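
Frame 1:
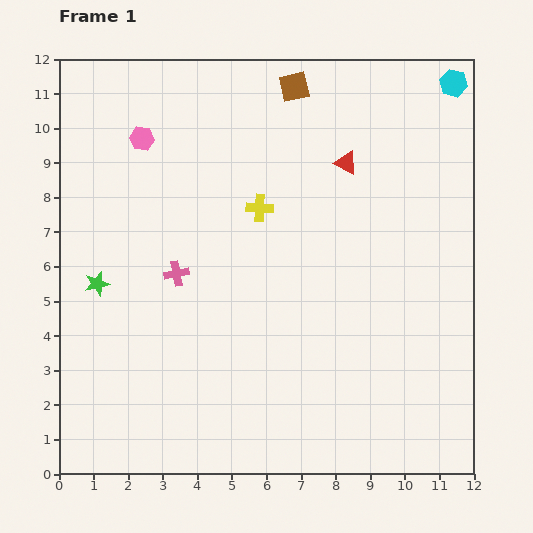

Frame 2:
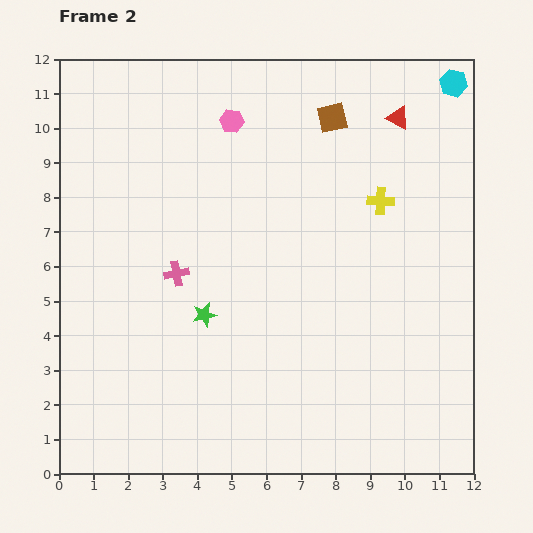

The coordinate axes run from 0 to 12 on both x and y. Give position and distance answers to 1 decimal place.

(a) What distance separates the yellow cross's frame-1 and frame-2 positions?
3.5

The yellow cross moved from (5.8, 7.7) to (9.3, 7.9), a distance of √(3.5² + 0.2²) ≈ 3.5.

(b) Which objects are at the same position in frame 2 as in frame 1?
the pink cross, the cyan hexagon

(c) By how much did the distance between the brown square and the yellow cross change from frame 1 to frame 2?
-0.8

Distance in frame 1: 3.6. Distance in frame 2: 2.8.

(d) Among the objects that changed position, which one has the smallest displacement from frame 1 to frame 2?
the brown square

(moved 1.4)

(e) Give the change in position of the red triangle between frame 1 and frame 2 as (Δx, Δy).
(1.5, 1.3)

The red triangle was at (8.3, 9.0) in frame 1 and (9.8, 10.3) in frame 2.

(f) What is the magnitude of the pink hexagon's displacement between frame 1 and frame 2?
2.6

The pink hexagon moved from (2.4, 9.7) to (5.0, 10.2), a distance of √(2.6² + 0.5²) ≈ 2.6.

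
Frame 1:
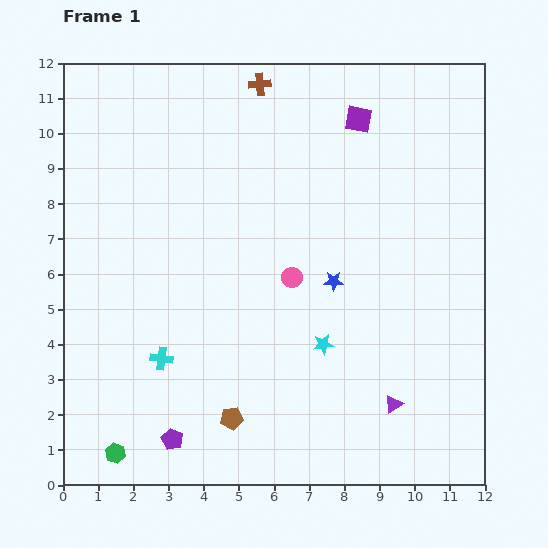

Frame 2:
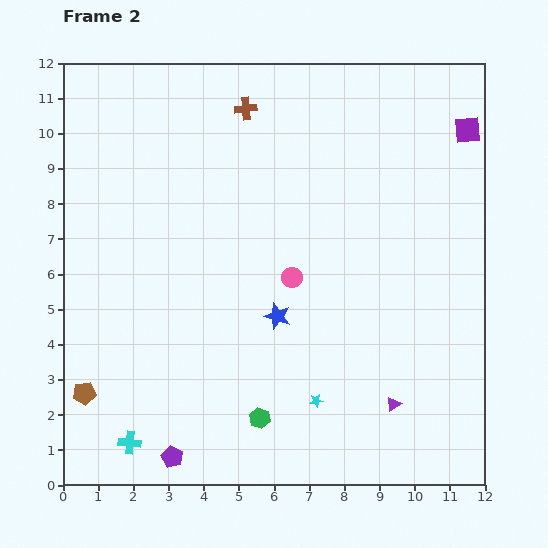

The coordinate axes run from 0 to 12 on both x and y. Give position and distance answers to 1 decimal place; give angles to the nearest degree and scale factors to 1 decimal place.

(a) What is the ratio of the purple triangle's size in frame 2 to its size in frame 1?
0.8×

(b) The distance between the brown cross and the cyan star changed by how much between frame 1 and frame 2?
+0.9

Distance in frame 1: 7.6. Distance in frame 2: 8.5.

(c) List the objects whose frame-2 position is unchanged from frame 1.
the purple triangle, the pink circle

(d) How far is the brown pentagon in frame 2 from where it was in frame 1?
4.3

The brown pentagon moved from (4.8, 1.9) to (0.6, 2.6), a distance of √(4.2² + 0.7²) ≈ 4.3.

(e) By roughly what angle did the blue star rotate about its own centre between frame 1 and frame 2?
17° clockwise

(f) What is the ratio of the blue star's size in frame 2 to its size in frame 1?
1.4×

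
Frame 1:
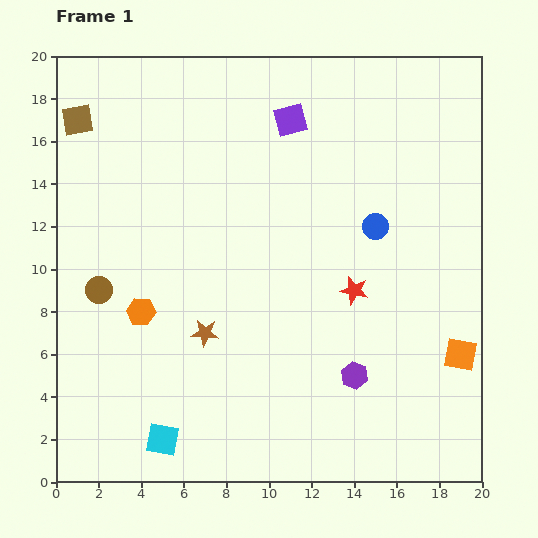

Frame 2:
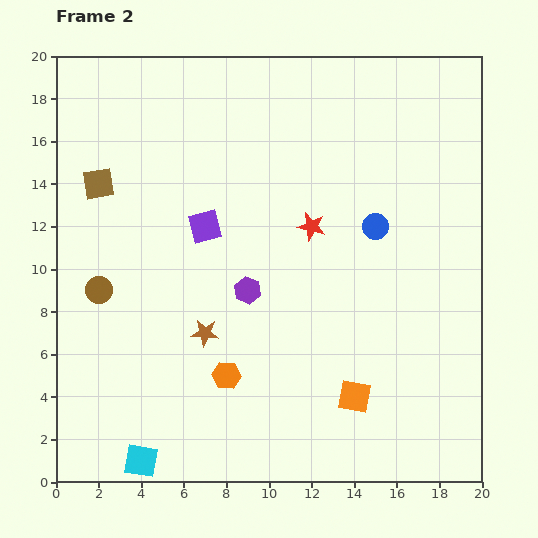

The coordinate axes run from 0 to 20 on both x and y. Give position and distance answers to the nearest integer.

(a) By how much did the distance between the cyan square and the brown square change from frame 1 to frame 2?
-3

Distance in frame 1: 16. Distance in frame 2: 13.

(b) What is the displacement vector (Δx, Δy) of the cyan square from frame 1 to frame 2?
(-1, -1)

The cyan square was at (5, 2) in frame 1 and (4, 1) in frame 2.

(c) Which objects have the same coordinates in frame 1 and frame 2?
the brown circle, the brown star, the blue circle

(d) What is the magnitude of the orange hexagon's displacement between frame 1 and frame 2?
5

The orange hexagon moved from (4, 8) to (8, 5), a distance of √(4² + 3²) ≈ 5.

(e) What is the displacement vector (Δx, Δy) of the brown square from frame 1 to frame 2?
(1, -3)

The brown square was at (1, 17) in frame 1 and (2, 14) in frame 2.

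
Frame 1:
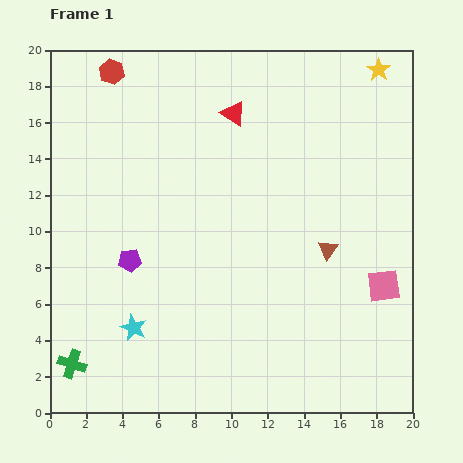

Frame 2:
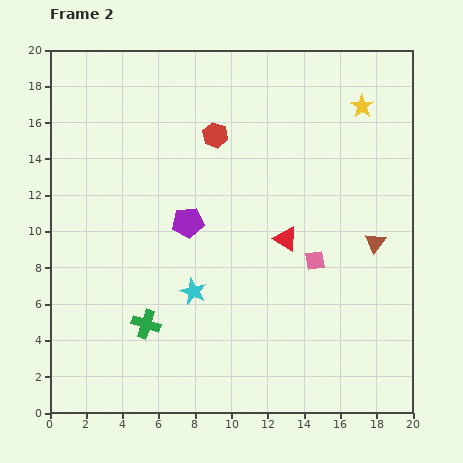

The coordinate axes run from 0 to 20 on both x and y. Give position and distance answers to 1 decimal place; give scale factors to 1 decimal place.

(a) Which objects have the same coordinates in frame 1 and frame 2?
none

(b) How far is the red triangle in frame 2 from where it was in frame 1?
7.5

The red triangle moved from (10.1, 16.5) to (13.0, 9.6), a distance of √(2.9² + 6.9²) ≈ 7.5.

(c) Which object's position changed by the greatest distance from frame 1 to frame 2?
the red triangle

(moved 7.5; next 6.7)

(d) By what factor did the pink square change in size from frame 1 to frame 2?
0.6×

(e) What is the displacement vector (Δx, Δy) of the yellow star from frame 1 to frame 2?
(-0.9, -2.0)

The yellow star was at (18.1, 18.9) in frame 1 and (17.2, 16.9) in frame 2.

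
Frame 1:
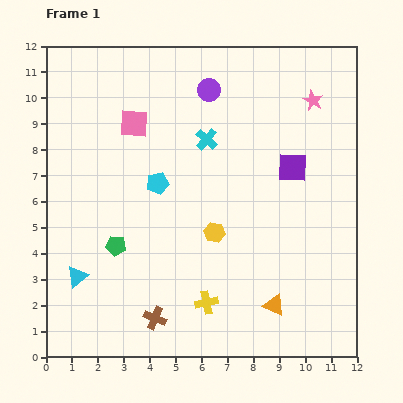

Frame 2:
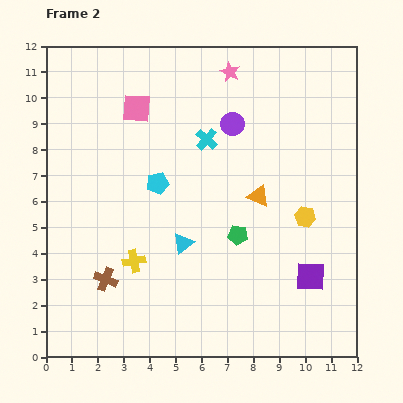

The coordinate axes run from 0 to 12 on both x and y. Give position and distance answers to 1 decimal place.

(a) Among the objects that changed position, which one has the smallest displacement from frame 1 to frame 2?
the pink square

(moved 0.6)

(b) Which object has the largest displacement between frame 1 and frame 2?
the green pentagon

(moved 4.7; next 4.3)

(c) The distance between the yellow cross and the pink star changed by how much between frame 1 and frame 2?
-0.6

Distance in frame 1: 8.8. Distance in frame 2: 8.2.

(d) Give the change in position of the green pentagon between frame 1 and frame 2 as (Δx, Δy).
(4.7, 0.4)

The green pentagon was at (2.7, 4.3) in frame 1 and (7.4, 4.7) in frame 2.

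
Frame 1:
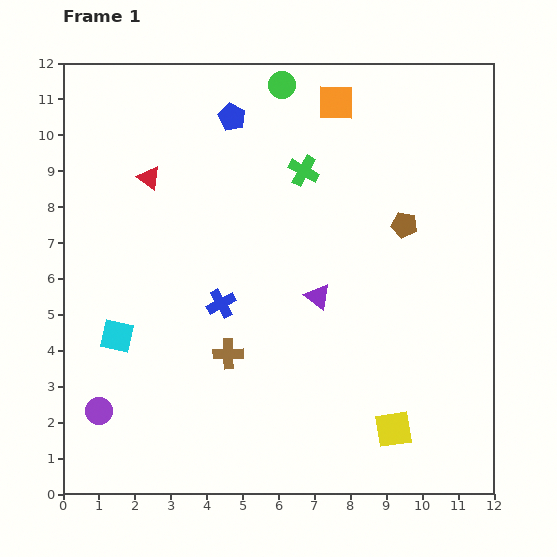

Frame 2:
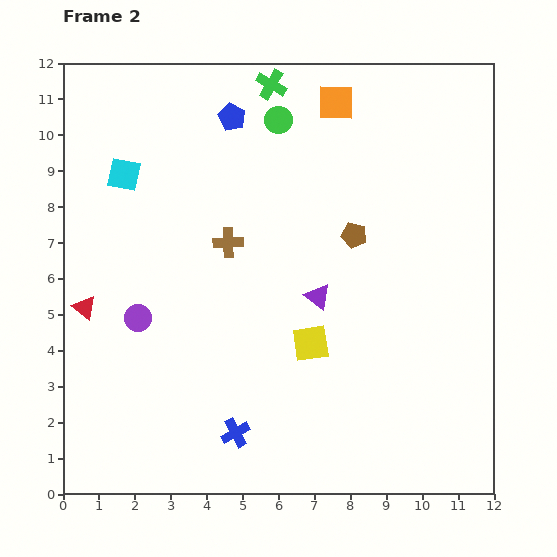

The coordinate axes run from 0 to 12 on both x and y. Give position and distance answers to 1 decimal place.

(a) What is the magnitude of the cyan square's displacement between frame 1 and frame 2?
4.5

The cyan square moved from (1.5, 4.4) to (1.7, 8.9), a distance of √(0.2² + 4.5²) ≈ 4.5.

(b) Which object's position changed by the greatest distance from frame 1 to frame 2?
the cyan square

(moved 4.5; next 4.0)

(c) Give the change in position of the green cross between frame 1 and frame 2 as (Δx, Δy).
(-0.9, 2.4)

The green cross was at (6.7, 9.0) in frame 1 and (5.8, 11.4) in frame 2.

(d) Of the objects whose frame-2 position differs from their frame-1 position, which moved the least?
the green circle

(moved 1.0)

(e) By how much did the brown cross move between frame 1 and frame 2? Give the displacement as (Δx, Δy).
(0.0, 3.1)

The brown cross was at (4.6, 3.9) in frame 1 and (4.6, 7.0) in frame 2.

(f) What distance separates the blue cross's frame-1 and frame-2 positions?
3.6

The blue cross moved from (4.4, 5.3) to (4.8, 1.7), a distance of √(0.4² + 3.6²) ≈ 3.6.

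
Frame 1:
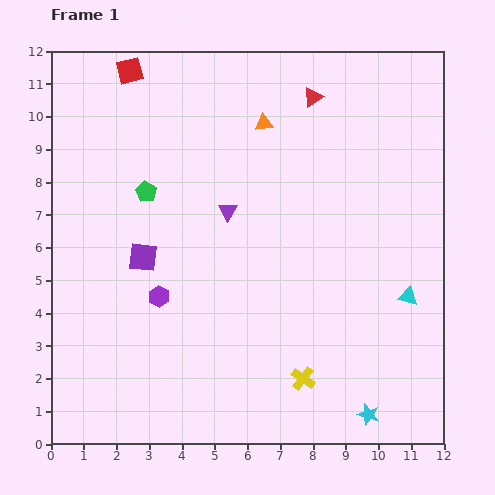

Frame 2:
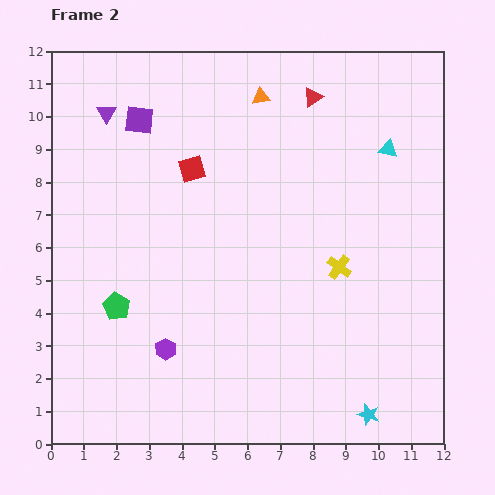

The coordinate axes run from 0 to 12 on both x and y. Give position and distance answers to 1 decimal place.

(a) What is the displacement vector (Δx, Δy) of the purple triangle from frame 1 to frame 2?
(-3.7, 3.0)

The purple triangle was at (5.4, 7.1) in frame 1 and (1.7, 10.1) in frame 2.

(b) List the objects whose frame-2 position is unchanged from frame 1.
the cyan star, the red triangle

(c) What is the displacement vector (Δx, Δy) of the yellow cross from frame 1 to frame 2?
(1.1, 3.4)

The yellow cross was at (7.7, 2.0) in frame 1 and (8.8, 5.4) in frame 2.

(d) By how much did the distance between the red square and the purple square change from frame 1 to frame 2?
-3.5

Distance in frame 1: 5.7. Distance in frame 2: 2.2.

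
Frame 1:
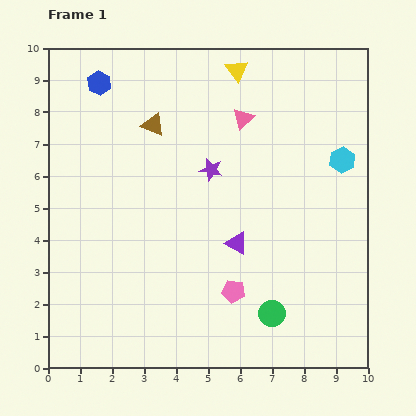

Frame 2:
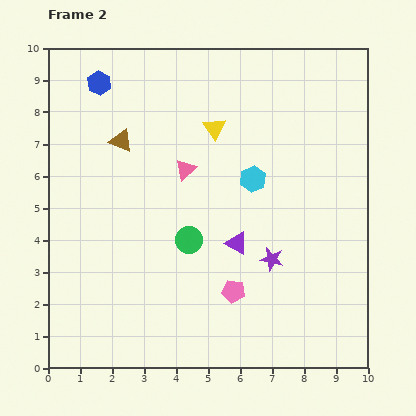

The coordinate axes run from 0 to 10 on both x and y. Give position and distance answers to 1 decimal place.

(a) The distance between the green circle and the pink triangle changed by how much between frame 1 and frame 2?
-4.0

Distance in frame 1: 6.2. Distance in frame 2: 2.2.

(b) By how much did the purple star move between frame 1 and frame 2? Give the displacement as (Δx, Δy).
(1.9, -2.8)

The purple star was at (5.1, 6.2) in frame 1 and (7.0, 3.4) in frame 2.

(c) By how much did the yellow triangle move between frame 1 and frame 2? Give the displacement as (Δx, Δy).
(-0.7, -1.8)

The yellow triangle was at (5.9, 9.3) in frame 1 and (5.2, 7.5) in frame 2.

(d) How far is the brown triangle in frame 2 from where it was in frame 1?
1.1

The brown triangle moved from (3.3, 7.6) to (2.3, 7.1), a distance of √(1.0² + 0.5²) ≈ 1.1.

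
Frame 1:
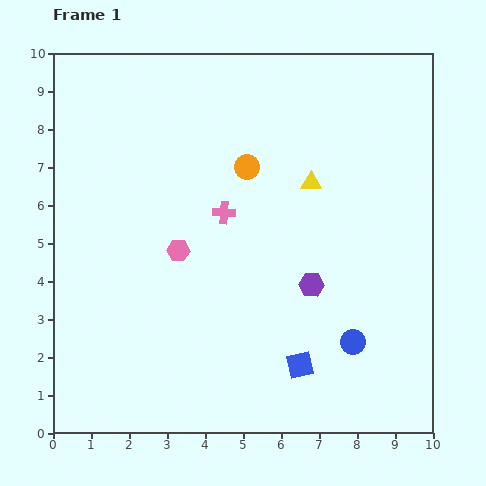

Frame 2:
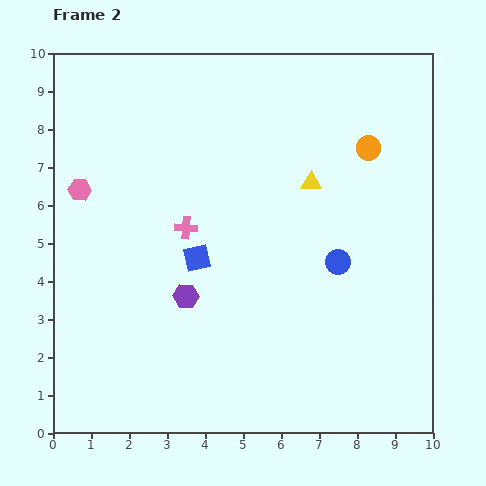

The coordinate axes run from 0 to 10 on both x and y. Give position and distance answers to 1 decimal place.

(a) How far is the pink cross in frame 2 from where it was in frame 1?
1.1

The pink cross moved from (4.5, 5.8) to (3.5, 5.4), a distance of √(1.0² + 0.4²) ≈ 1.1.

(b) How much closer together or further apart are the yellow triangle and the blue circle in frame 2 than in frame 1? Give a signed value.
-2.1

Distance in frame 1: 4.3. Distance in frame 2: 2.2.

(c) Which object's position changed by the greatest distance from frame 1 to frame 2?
the blue square

(moved 3.9; next 3.3)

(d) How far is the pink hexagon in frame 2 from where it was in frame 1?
3.1

The pink hexagon moved from (3.3, 4.8) to (0.7, 6.4), a distance of √(2.6² + 1.6²) ≈ 3.1.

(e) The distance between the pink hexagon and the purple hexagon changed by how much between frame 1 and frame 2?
+0.4

Distance in frame 1: 3.6. Distance in frame 2: 4.0.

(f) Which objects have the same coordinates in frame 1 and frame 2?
the yellow triangle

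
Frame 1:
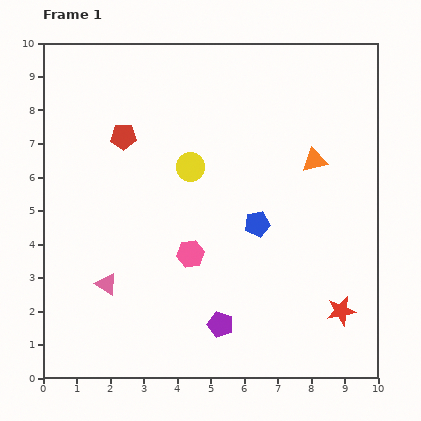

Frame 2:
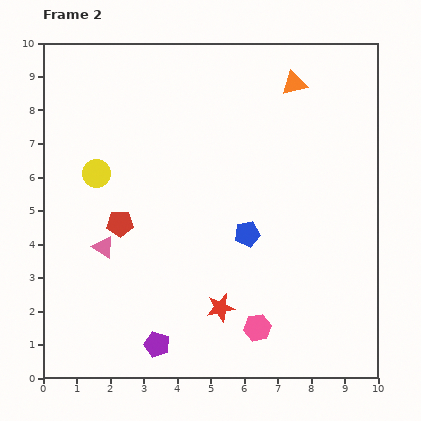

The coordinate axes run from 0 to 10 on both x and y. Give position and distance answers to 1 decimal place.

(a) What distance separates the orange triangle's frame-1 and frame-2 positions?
2.4

The orange triangle moved from (8.1, 6.5) to (7.5, 8.8), a distance of √(0.6² + 2.3²) ≈ 2.4.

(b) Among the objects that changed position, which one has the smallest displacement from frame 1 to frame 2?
the blue pentagon

(moved 0.4)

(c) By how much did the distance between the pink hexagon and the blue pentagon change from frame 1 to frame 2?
+0.6

Distance in frame 1: 2.2. Distance in frame 2: 2.8.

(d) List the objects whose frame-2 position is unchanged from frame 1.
none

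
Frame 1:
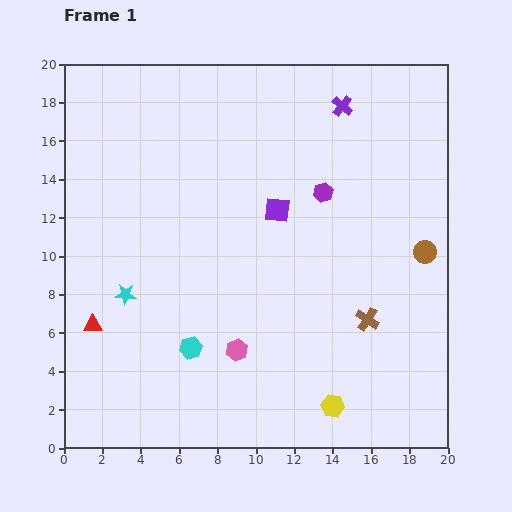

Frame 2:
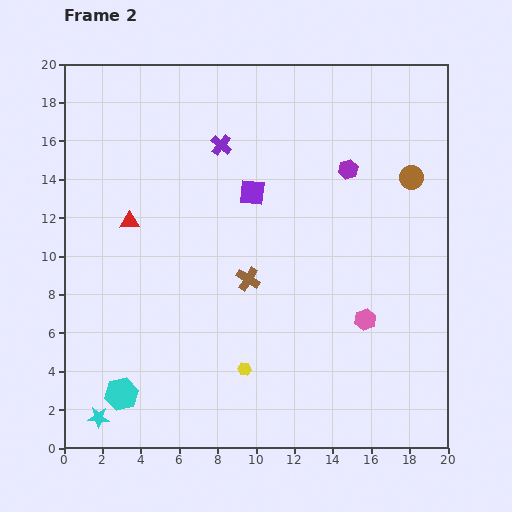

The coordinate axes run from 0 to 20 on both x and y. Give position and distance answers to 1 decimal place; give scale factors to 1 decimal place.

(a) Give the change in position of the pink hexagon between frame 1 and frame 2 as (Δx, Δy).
(6.7, 1.6)

The pink hexagon was at (9.0, 5.1) in frame 1 and (15.7, 6.7) in frame 2.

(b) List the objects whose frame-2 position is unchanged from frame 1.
none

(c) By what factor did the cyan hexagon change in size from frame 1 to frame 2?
1.4×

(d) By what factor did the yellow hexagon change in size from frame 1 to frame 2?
0.6×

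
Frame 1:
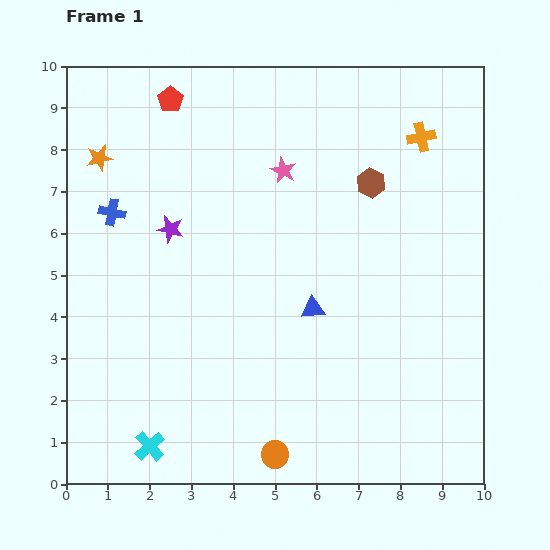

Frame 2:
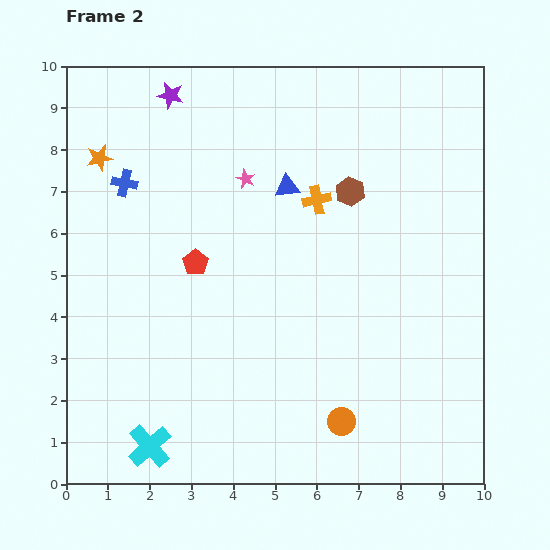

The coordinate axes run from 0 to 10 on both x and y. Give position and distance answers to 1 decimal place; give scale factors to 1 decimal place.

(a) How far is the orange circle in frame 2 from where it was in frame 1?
1.8

The orange circle moved from (5.0, 0.7) to (6.6, 1.5), a distance of √(1.6² + 0.8²) ≈ 1.8.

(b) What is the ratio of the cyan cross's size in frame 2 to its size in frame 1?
1.5×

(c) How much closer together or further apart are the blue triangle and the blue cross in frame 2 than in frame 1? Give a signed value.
-1.4

Distance in frame 1: 5.3. Distance in frame 2: 3.9.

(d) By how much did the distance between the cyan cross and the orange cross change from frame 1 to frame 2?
-2.7

Distance in frame 1: 9.8. Distance in frame 2: 7.1.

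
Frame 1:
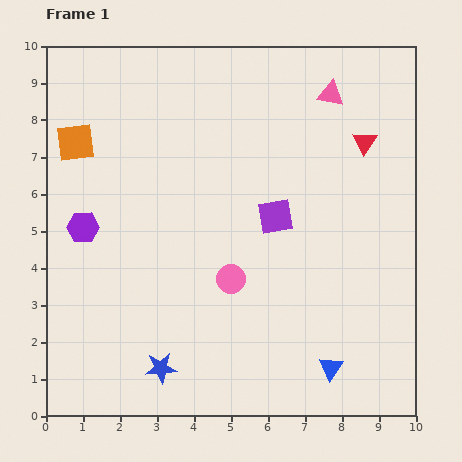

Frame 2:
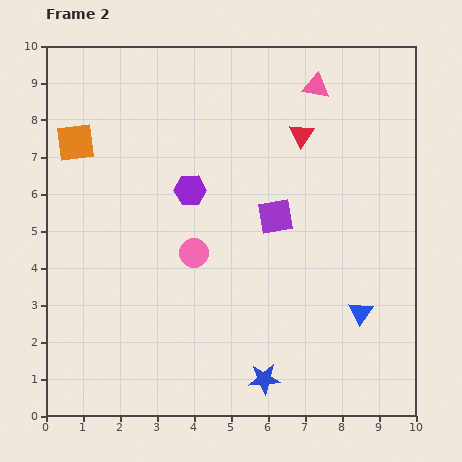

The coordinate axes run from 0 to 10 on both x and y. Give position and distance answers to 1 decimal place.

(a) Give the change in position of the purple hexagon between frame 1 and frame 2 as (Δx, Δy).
(2.9, 1.0)

The purple hexagon was at (1.0, 5.1) in frame 1 and (3.9, 6.1) in frame 2.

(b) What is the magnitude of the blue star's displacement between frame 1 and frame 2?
2.8

The blue star moved from (3.1, 1.3) to (5.9, 1.0), a distance of √(2.8² + 0.3²) ≈ 2.8.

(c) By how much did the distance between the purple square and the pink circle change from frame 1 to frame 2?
+0.3

Distance in frame 1: 2.1. Distance in frame 2: 2.4.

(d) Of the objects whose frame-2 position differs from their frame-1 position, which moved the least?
the pink triangle

(moved 0.4)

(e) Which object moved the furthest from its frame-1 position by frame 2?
the purple hexagon

(moved 3.1; next 2.8)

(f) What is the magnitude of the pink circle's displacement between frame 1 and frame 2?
1.2

The pink circle moved from (5.0, 3.7) to (4.0, 4.4), a distance of √(1.0² + 0.7²) ≈ 1.2.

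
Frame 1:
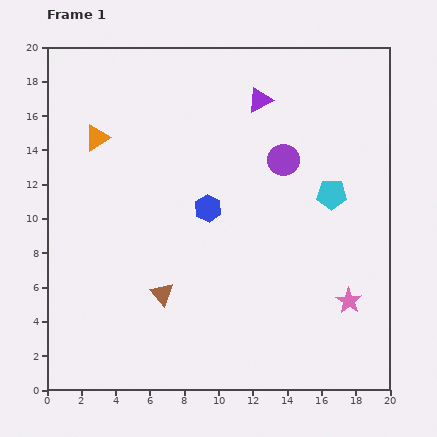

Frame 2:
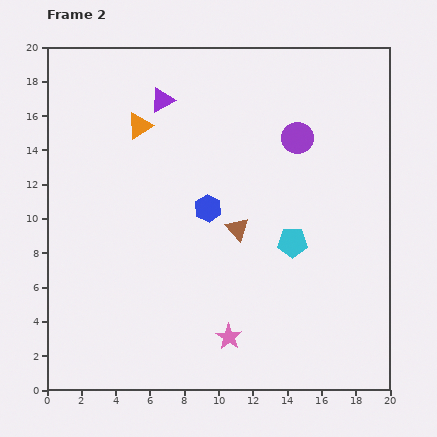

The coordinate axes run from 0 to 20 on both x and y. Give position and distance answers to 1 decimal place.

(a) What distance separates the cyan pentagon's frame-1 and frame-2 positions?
3.6

The cyan pentagon moved from (16.6, 11.4) to (14.3, 8.6), a distance of √(2.3² + 2.8²) ≈ 3.6.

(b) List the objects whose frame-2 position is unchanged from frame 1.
the blue hexagon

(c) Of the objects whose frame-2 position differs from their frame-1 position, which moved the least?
the purple circle

(moved 1.5)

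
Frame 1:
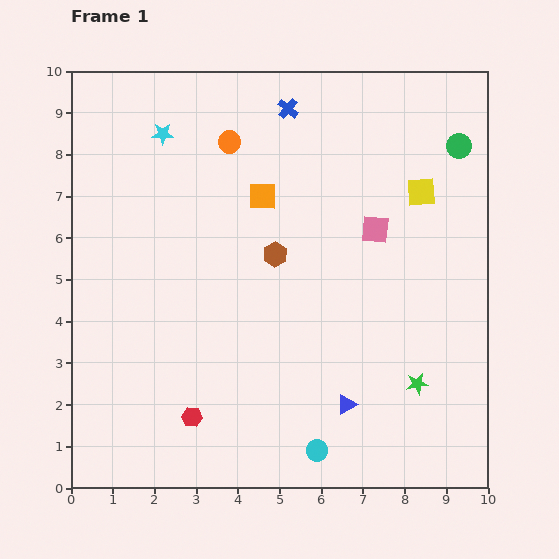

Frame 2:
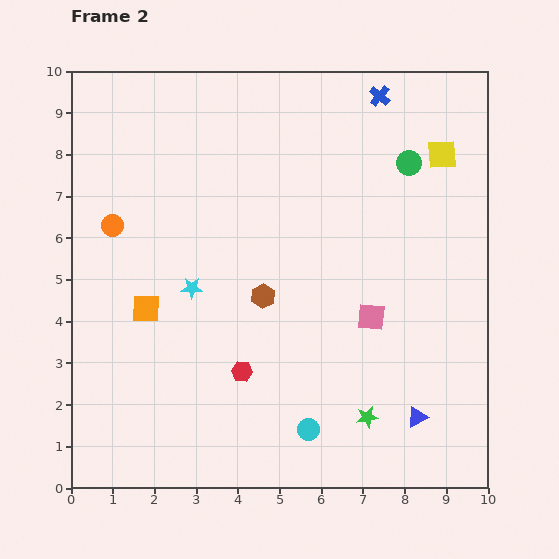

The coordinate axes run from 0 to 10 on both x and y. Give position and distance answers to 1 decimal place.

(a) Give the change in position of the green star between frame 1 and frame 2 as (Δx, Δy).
(-1.2, -0.8)

The green star was at (8.3, 2.5) in frame 1 and (7.1, 1.7) in frame 2.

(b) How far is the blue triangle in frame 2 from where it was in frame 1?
1.7

The blue triangle moved from (6.6, 2.0) to (8.3, 1.7), a distance of √(1.7² + 0.3²) ≈ 1.7.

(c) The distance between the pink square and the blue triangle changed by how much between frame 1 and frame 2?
-1.7

Distance in frame 1: 4.3. Distance in frame 2: 2.6.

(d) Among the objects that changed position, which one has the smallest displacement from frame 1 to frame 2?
the cyan circle

(moved 0.5)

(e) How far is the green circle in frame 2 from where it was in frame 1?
1.3

The green circle moved from (9.3, 8.2) to (8.1, 7.8), a distance of √(1.2² + 0.4²) ≈ 1.3.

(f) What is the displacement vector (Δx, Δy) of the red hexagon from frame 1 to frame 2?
(1.2, 1.1)

The red hexagon was at (2.9, 1.7) in frame 1 and (4.1, 2.8) in frame 2.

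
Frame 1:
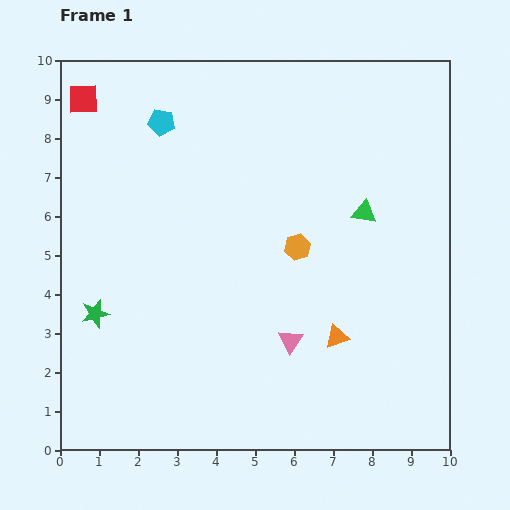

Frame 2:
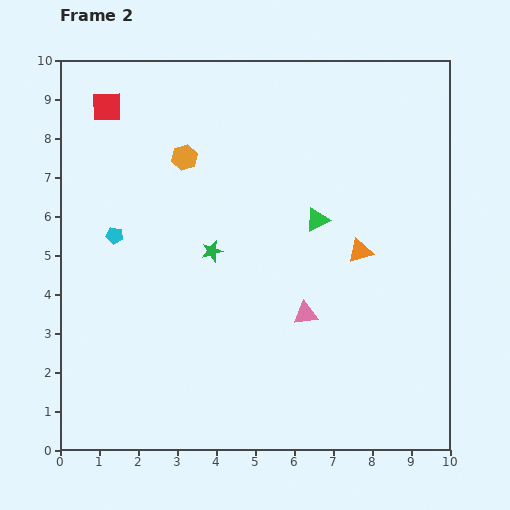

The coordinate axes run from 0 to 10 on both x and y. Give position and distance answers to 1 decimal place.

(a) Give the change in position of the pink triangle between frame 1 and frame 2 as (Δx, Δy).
(0.4, 0.7)

The pink triangle was at (5.9, 2.8) in frame 1 and (6.3, 3.5) in frame 2.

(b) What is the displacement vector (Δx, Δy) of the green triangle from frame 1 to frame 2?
(-1.2, -0.2)

The green triangle was at (7.8, 6.1) in frame 1 and (6.6, 5.9) in frame 2.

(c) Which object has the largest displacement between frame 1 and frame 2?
the orange hexagon

(moved 3.7; next 3.4)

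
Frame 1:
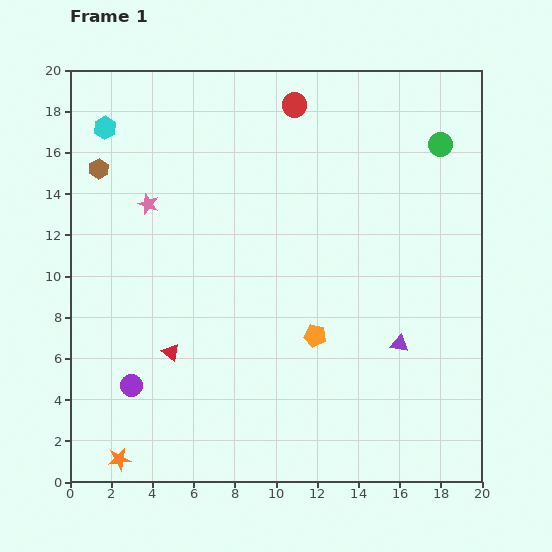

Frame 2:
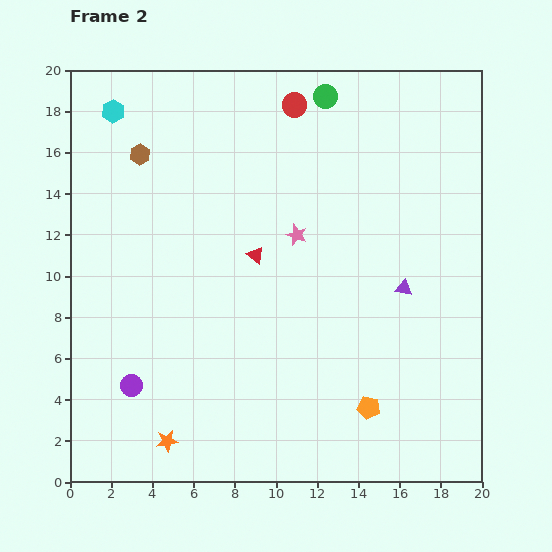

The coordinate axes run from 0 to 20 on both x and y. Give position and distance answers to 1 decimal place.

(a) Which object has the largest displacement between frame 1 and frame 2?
the pink star

(moved 7.4; next 6.2)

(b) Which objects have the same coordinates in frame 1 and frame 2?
the purple circle, the red circle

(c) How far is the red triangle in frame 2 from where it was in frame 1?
6.2

The red triangle moved from (4.9, 6.3) to (9.0, 11.0), a distance of √(4.1² + 4.7²) ≈ 6.2.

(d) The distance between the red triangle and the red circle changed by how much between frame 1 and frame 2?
-5.9

Distance in frame 1: 13.4. Distance in frame 2: 7.5.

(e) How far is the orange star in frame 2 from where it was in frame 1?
2.5

The orange star moved from (2.4, 1.1) to (4.7, 2.0), a distance of √(2.3² + 0.9²) ≈ 2.5.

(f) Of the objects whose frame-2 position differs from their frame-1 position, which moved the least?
the cyan hexagon

(moved 0.9)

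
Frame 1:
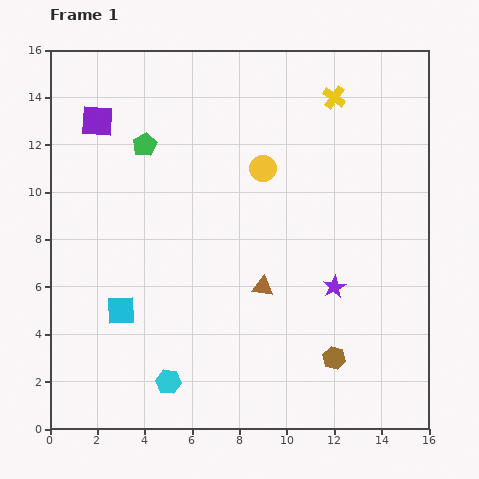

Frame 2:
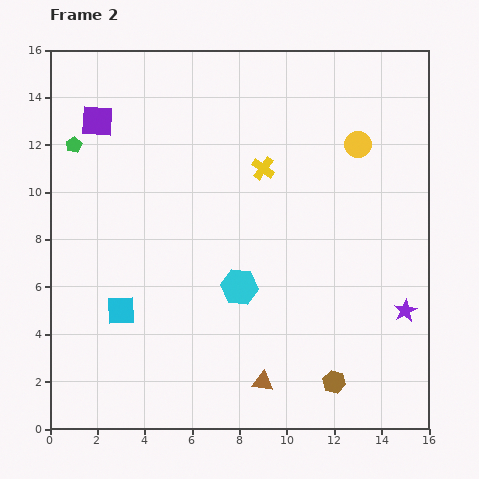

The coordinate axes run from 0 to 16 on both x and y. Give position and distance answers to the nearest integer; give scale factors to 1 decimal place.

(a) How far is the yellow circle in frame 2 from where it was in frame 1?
4

The yellow circle moved from (9, 11) to (13, 12), a distance of √(4² + 1²) ≈ 4.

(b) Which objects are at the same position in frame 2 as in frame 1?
the purple square, the cyan square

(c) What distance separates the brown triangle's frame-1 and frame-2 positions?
4

The brown triangle moved from (9, 6) to (9, 2), a distance of √(0² + 4²) ≈ 4.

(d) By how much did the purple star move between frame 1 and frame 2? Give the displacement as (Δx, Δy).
(3, -1)

The purple star was at (12, 6) in frame 1 and (15, 5) in frame 2.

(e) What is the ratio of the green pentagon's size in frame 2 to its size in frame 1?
0.7×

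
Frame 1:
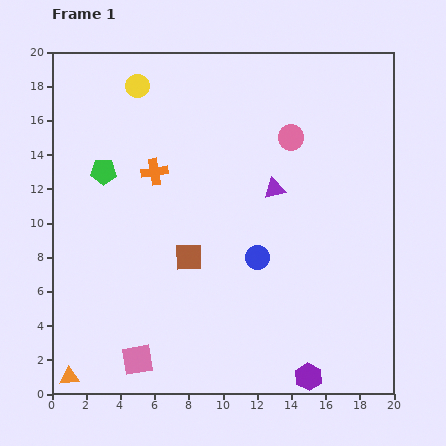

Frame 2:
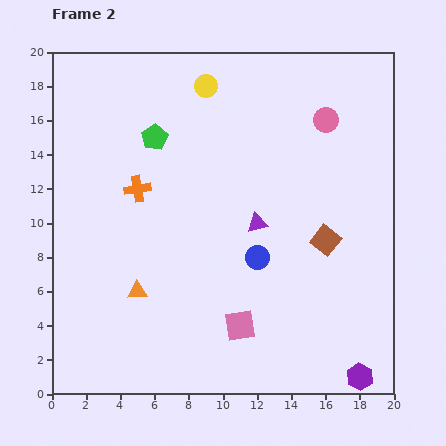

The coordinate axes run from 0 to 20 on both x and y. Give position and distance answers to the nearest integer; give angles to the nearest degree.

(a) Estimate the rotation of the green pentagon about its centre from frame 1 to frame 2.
31° counter-clockwise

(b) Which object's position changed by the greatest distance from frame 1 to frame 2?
the brown square

(moved 8; next 6)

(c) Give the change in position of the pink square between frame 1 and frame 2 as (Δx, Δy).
(6, 2)

The pink square was at (5, 2) in frame 1 and (11, 4) in frame 2.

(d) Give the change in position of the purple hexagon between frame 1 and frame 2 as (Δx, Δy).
(3, 0)

The purple hexagon was at (15, 1) in frame 1 and (18, 1) in frame 2.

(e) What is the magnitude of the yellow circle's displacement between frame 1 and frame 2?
4

The yellow circle moved from (5, 18) to (9, 18), a distance of √(4² + 0²) ≈ 4.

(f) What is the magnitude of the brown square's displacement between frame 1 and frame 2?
8

The brown square moved from (8, 8) to (16, 9), a distance of √(8² + 1²) ≈ 8.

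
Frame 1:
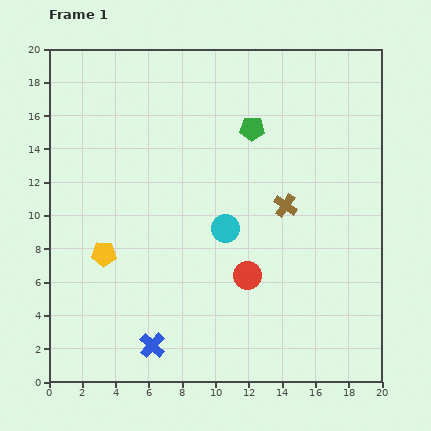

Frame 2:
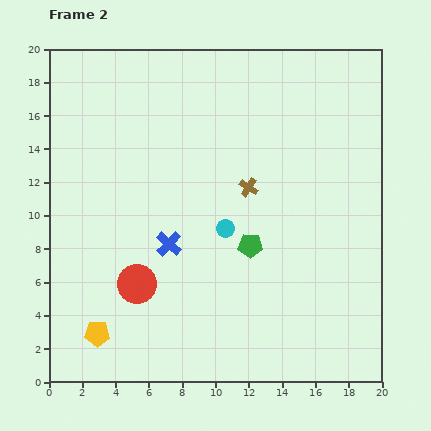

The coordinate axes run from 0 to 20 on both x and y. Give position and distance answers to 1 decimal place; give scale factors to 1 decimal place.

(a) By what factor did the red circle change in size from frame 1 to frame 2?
1.4×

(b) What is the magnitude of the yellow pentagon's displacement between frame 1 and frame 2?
4.8

The yellow pentagon moved from (3.3, 7.7) to (2.9, 2.9), a distance of √(0.4² + 4.8²) ≈ 4.8.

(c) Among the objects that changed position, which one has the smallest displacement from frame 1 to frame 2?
the brown cross

(moved 2.5)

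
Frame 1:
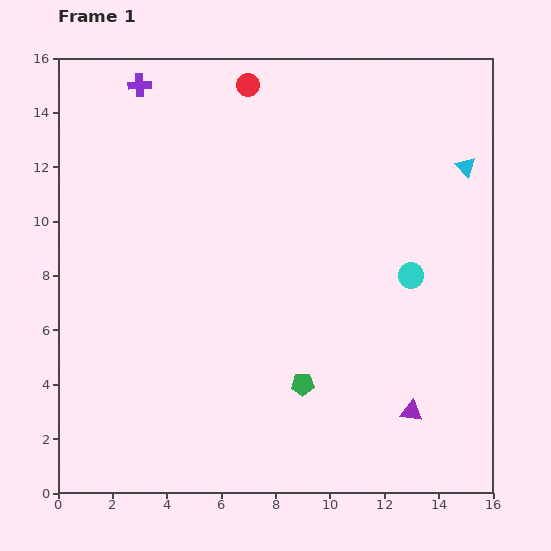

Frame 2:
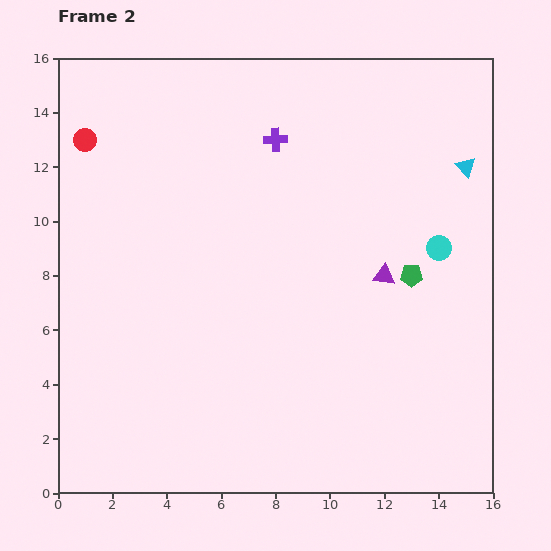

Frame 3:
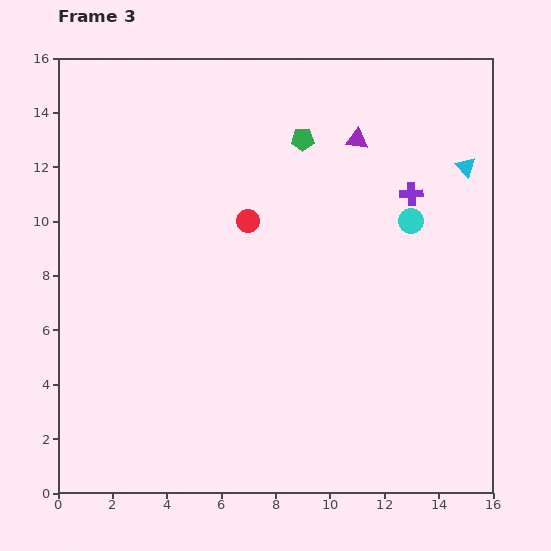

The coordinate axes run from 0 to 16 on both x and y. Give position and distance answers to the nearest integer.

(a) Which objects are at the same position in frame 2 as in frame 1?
the cyan triangle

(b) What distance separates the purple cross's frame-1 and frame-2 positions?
5

The purple cross moved from (3, 15) to (8, 13), a distance of √(5² + 2²) ≈ 5.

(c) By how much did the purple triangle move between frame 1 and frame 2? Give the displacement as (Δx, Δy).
(-1, 5)

The purple triangle was at (13, 3) in frame 1 and (12, 8) in frame 2.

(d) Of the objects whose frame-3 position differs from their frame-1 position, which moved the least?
the cyan circle

(moved 2)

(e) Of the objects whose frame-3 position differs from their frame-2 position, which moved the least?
the cyan circle

(moved 1)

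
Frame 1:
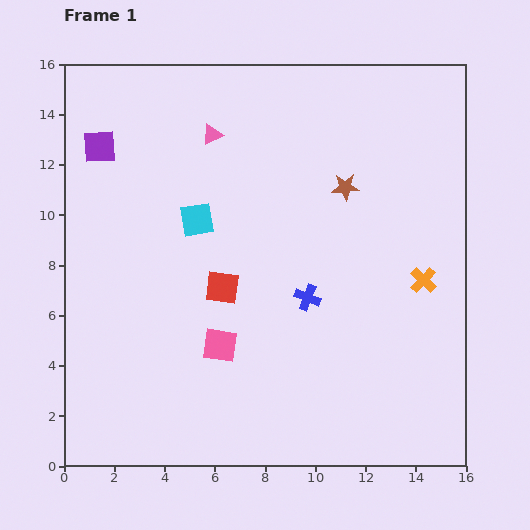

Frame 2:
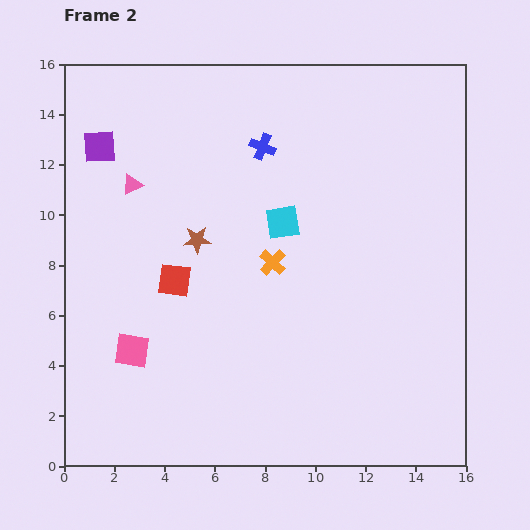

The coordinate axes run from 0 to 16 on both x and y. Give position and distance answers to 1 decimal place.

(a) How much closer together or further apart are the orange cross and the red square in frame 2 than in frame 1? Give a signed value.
-4.0

Distance in frame 1: 8.0. Distance in frame 2: 4.0.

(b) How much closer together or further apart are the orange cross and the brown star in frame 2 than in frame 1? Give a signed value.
-1.7

Distance in frame 1: 4.8. Distance in frame 2: 3.1.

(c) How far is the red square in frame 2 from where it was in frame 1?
1.9

The red square moved from (6.3, 7.1) to (4.4, 7.4), a distance of √(1.9² + 0.3²) ≈ 1.9.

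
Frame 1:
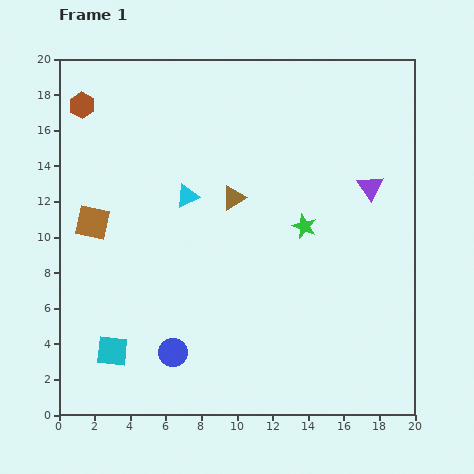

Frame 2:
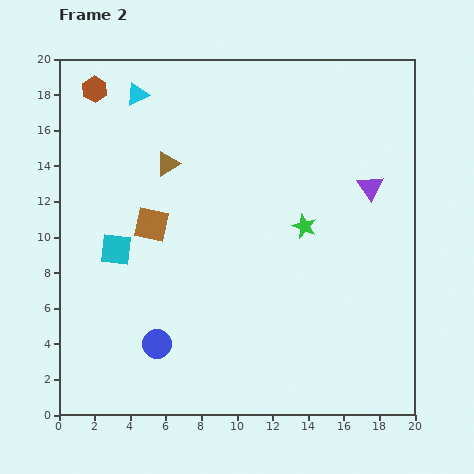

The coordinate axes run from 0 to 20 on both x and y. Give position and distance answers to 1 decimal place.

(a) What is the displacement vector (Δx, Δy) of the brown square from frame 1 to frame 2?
(3.3, -0.1)

The brown square was at (1.9, 10.8) in frame 1 and (5.2, 10.7) in frame 2.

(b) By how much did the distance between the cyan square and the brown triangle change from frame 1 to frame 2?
-5.4

Distance in frame 1: 11.0. Distance in frame 2: 5.6.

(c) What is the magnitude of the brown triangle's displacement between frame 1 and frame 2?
4.2

The brown triangle moved from (9.8, 12.2) to (6.1, 14.1), a distance of √(3.7² + 1.9²) ≈ 4.2.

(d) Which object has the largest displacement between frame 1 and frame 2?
the cyan triangle

(moved 6.4; next 5.7)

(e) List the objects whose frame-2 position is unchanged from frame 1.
the green star, the purple triangle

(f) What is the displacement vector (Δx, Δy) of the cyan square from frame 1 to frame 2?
(0.2, 5.7)

The cyan square was at (3.0, 3.6) in frame 1 and (3.2, 9.3) in frame 2.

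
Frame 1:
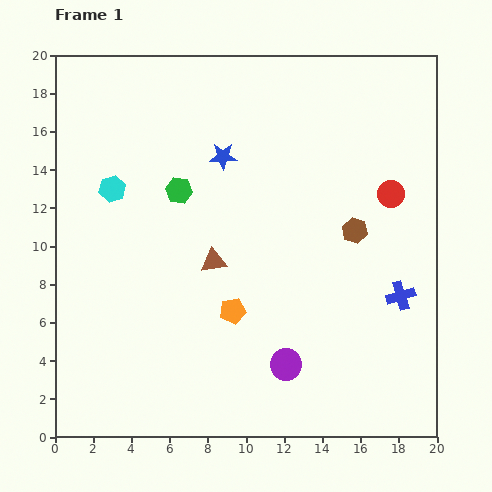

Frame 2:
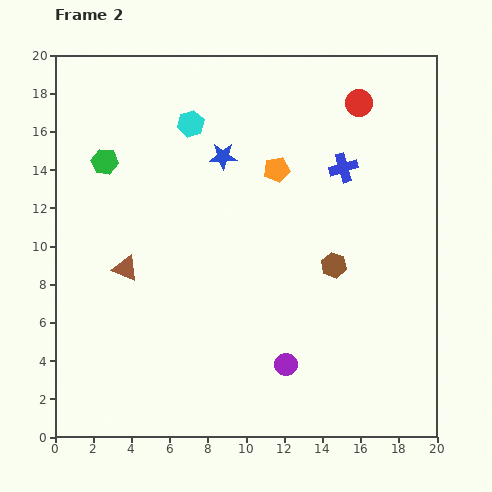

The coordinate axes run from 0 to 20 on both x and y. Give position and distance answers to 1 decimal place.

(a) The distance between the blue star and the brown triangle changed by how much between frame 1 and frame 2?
+2.3

Distance in frame 1: 5.5. Distance in frame 2: 7.8.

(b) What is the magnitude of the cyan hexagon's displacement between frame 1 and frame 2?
5.3

The cyan hexagon moved from (3.0, 13.0) to (7.1, 16.4), a distance of √(4.1² + 3.4²) ≈ 5.3.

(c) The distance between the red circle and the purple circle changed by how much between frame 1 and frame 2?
+3.7

Distance in frame 1: 10.5. Distance in frame 2: 14.2.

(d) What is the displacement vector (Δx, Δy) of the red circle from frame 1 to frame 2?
(-1.7, 4.8)

The red circle was at (17.6, 12.7) in frame 1 and (15.9, 17.5) in frame 2.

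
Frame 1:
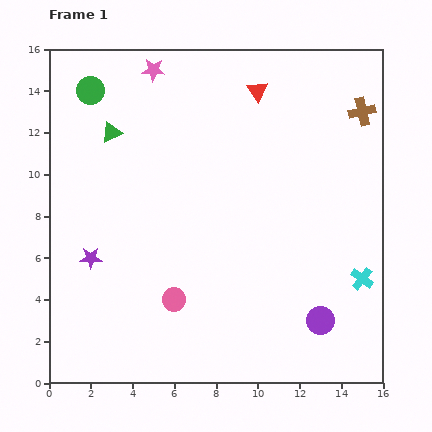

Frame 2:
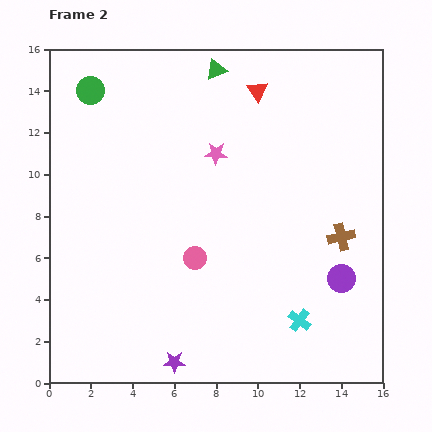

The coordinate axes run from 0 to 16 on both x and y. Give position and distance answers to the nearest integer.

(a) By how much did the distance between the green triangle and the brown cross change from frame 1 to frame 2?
-2

Distance in frame 1: 12. Distance in frame 2: 10.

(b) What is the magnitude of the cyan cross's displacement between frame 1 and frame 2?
4

The cyan cross moved from (15, 5) to (12, 3), a distance of √(3² + 2²) ≈ 4.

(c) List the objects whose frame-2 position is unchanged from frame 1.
the red triangle, the green circle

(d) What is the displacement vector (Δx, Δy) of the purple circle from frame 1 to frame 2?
(1, 2)

The purple circle was at (13, 3) in frame 1 and (14, 5) in frame 2.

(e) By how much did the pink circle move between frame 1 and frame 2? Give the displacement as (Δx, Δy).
(1, 2)

The pink circle was at (6, 4) in frame 1 and (7, 6) in frame 2.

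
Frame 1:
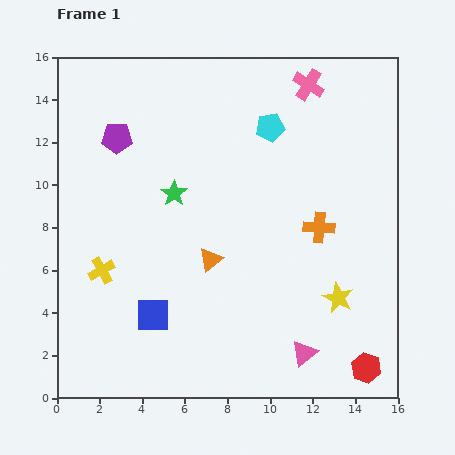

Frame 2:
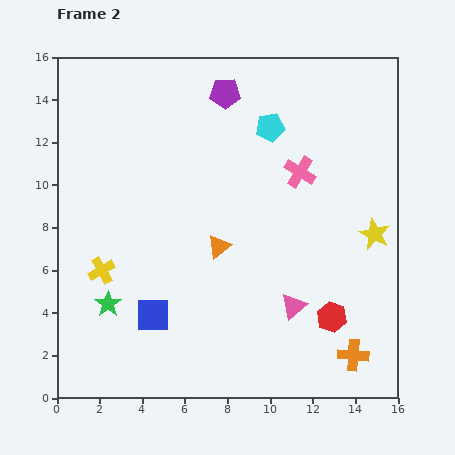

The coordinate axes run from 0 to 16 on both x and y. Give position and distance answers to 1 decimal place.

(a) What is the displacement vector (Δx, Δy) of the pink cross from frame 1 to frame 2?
(-0.4, -4.1)

The pink cross was at (11.8, 14.7) in frame 1 and (11.4, 10.6) in frame 2.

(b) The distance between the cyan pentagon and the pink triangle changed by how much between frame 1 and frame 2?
-2.2

Distance in frame 1: 10.7. Distance in frame 2: 8.5.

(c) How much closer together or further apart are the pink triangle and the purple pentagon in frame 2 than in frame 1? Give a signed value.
-2.9

Distance in frame 1: 13.4. Distance in frame 2: 10.5.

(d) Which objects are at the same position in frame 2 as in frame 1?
the blue square, the cyan pentagon, the yellow cross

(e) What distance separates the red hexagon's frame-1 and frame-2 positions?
2.9

The red hexagon moved from (14.5, 1.4) to (12.9, 3.8), a distance of √(1.6² + 2.4²) ≈ 2.9.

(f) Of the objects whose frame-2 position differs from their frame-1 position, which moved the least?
the orange triangle

(moved 0.7)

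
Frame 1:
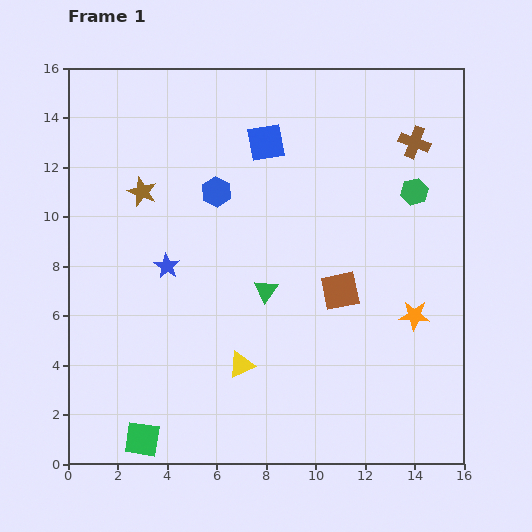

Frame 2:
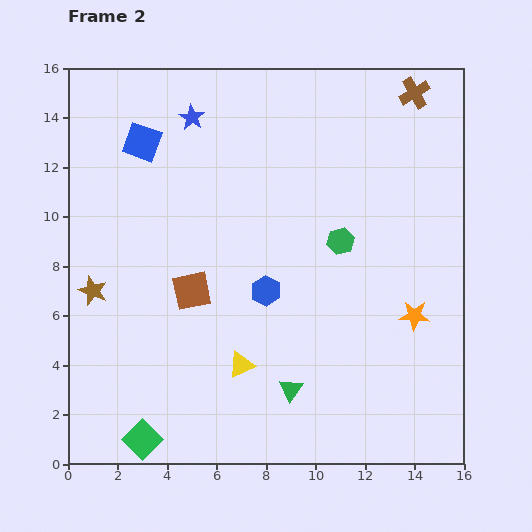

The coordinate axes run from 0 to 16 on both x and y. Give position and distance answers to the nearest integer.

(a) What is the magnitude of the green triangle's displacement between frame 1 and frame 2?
4

The green triangle moved from (8, 7) to (9, 3), a distance of √(1² + 4²) ≈ 4.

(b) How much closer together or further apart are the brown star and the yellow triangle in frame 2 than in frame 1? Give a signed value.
-1

Distance in frame 1: 8. Distance in frame 2: 7.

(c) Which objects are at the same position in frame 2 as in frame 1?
the orange star, the green square, the yellow triangle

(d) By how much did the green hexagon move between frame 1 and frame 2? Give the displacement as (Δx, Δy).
(-3, -2)

The green hexagon was at (14, 11) in frame 1 and (11, 9) in frame 2.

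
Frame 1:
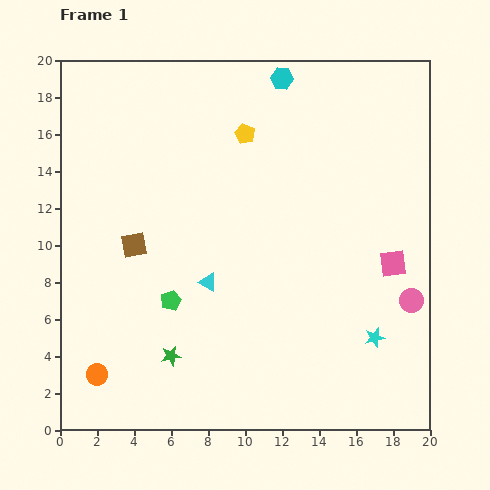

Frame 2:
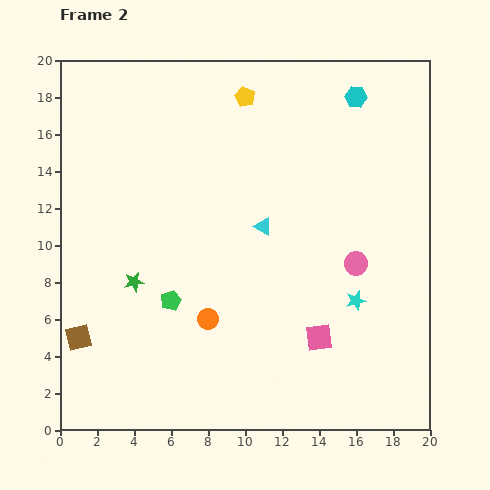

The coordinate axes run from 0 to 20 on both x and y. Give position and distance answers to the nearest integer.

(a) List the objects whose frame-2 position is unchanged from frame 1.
the green pentagon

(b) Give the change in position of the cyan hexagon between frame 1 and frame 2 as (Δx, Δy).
(4, -1)

The cyan hexagon was at (12, 19) in frame 1 and (16, 18) in frame 2.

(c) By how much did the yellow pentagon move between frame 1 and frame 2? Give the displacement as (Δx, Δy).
(0, 2)

The yellow pentagon was at (10, 16) in frame 1 and (10, 18) in frame 2.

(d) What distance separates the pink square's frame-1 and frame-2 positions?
6

The pink square moved from (18, 9) to (14, 5), a distance of √(4² + 4²) ≈ 6.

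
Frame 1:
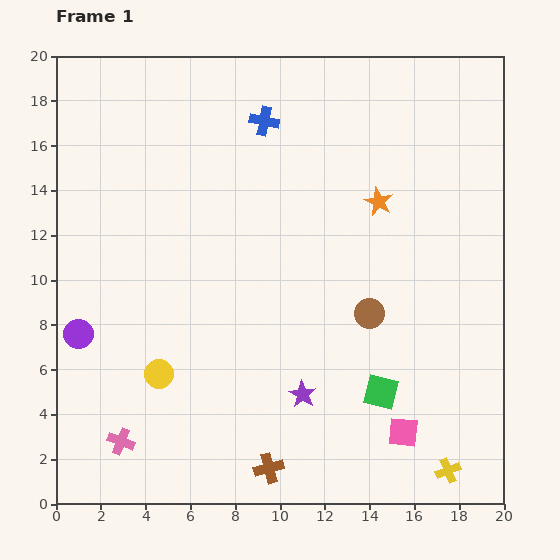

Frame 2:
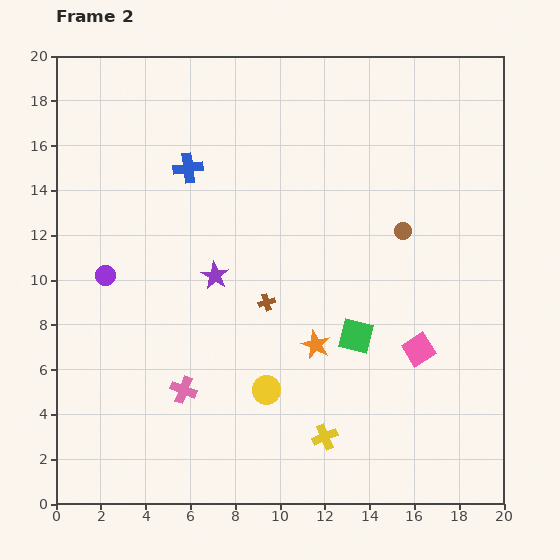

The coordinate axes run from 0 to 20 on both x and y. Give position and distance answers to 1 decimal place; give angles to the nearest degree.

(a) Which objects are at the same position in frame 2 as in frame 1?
none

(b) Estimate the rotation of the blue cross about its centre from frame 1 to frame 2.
18° counter-clockwise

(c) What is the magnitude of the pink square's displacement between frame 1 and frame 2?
3.8

The pink square moved from (15.5, 3.2) to (16.2, 6.9), a distance of √(0.7² + 3.7²) ≈ 3.8.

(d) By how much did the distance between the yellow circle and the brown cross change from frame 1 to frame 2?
-2.6

Distance in frame 1: 6.5. Distance in frame 2: 3.9.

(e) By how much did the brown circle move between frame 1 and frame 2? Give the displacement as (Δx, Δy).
(1.5, 3.7)

The brown circle was at (14.0, 8.5) in frame 1 and (15.5, 12.2) in frame 2.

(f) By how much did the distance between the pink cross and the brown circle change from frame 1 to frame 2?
-0.4

Distance in frame 1: 12.5. Distance in frame 2: 12.1.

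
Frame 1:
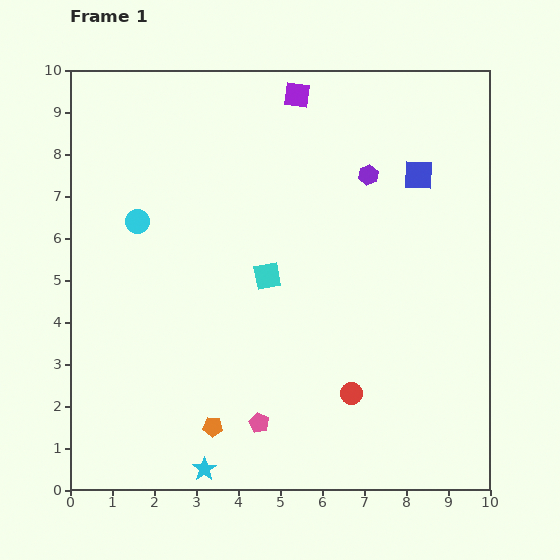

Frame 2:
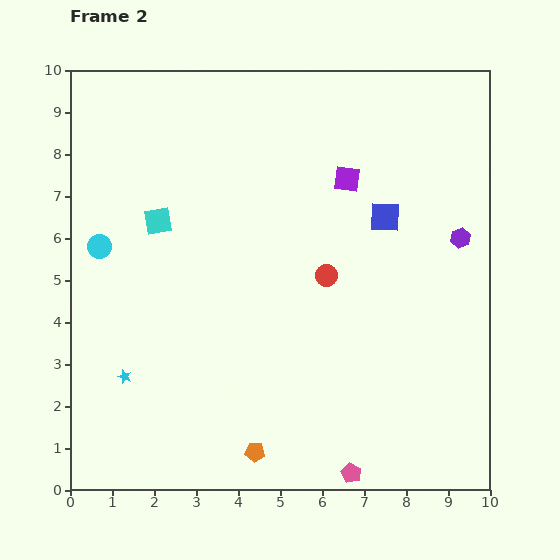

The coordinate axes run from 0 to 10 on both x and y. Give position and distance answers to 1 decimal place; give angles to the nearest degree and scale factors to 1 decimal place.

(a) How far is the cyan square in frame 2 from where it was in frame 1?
2.9

The cyan square moved from (4.7, 5.1) to (2.1, 6.4), a distance of √(2.6² + 1.3²) ≈ 2.9.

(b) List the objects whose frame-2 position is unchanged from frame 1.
none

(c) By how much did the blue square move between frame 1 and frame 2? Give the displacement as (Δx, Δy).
(-0.8, -1.0)

The blue square was at (8.3, 7.5) in frame 1 and (7.5, 6.5) in frame 2.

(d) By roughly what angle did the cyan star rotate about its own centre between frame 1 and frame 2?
17° counter-clockwise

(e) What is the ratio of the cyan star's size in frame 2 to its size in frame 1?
0.6×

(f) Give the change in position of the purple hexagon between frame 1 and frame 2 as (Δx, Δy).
(2.2, -1.5)

The purple hexagon was at (7.1, 7.5) in frame 1 and (9.3, 6.0) in frame 2.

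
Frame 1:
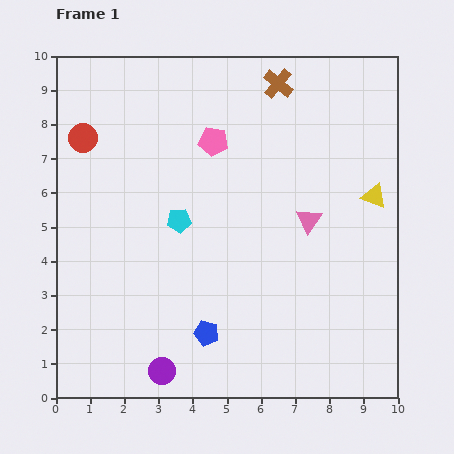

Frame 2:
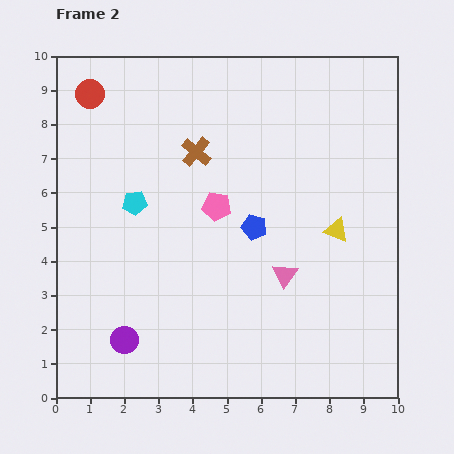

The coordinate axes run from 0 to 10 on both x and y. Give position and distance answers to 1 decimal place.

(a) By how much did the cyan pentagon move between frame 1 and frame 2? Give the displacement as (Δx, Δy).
(-1.3, 0.5)

The cyan pentagon was at (3.6, 5.2) in frame 1 and (2.3, 5.7) in frame 2.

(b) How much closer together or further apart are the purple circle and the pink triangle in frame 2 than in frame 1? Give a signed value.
-1.1

Distance in frame 1: 6.2. Distance in frame 2: 5.1.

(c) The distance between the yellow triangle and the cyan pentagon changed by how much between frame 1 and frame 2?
+0.3

Distance in frame 1: 5.7. Distance in frame 2: 6.0.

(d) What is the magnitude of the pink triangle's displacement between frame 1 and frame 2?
1.7

The pink triangle moved from (7.4, 5.2) to (6.7, 3.6), a distance of √(0.7² + 1.6²) ≈ 1.7.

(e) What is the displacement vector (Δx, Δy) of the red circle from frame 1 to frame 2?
(0.2, 1.3)

The red circle was at (0.8, 7.6) in frame 1 and (1.0, 8.9) in frame 2.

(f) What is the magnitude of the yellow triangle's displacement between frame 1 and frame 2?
1.5

The yellow triangle moved from (9.3, 5.9) to (8.2, 4.9), a distance of √(1.1² + 1.0²) ≈ 1.5.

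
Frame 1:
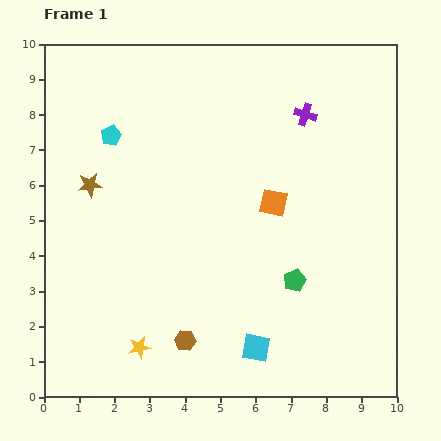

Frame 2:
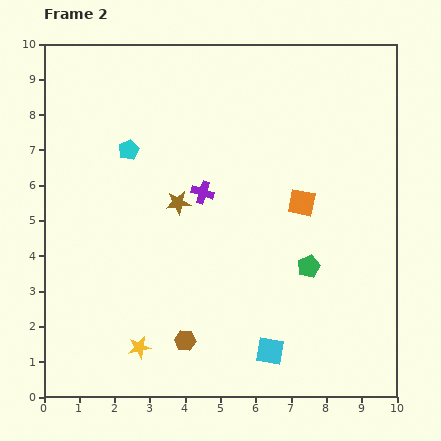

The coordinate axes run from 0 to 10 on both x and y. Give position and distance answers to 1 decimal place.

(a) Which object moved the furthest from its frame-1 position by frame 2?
the purple cross

(moved 3.6; next 2.5)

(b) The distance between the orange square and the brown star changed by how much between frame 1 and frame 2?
-1.7

Distance in frame 1: 5.2. Distance in frame 2: 3.5.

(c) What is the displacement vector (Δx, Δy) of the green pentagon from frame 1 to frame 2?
(0.4, 0.4)

The green pentagon was at (7.1, 3.3) in frame 1 and (7.5, 3.7) in frame 2.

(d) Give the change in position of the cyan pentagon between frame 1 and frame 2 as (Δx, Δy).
(0.5, -0.4)

The cyan pentagon was at (1.9, 7.4) in frame 1 and (2.4, 7.0) in frame 2.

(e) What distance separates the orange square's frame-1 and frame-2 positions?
0.8

The orange square moved from (6.5, 5.5) to (7.3, 5.5), a distance of √(0.8² + 0.0²) ≈ 0.8.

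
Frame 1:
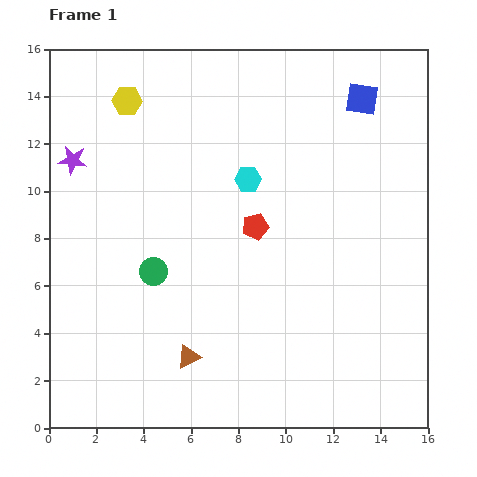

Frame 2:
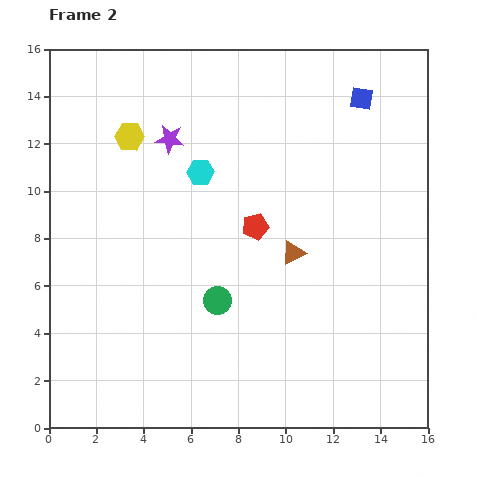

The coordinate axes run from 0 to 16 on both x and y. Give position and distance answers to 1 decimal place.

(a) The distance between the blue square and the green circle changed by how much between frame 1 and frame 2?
-0.9

Distance in frame 1: 11.4. Distance in frame 2: 10.5.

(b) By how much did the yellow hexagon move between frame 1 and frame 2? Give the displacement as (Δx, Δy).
(0.1, -1.5)

The yellow hexagon was at (3.3, 13.8) in frame 1 and (3.4, 12.3) in frame 2.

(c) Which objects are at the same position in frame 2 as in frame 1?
the red pentagon, the blue square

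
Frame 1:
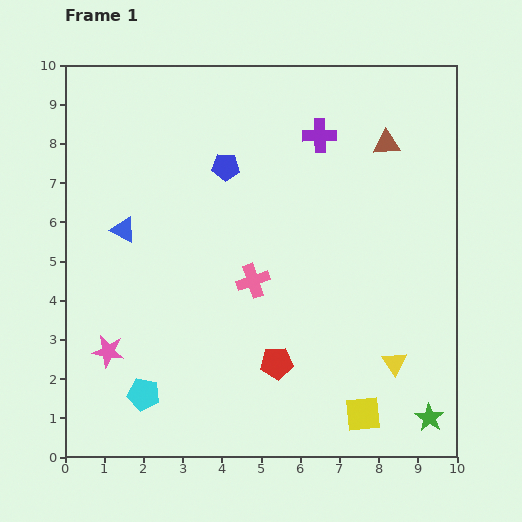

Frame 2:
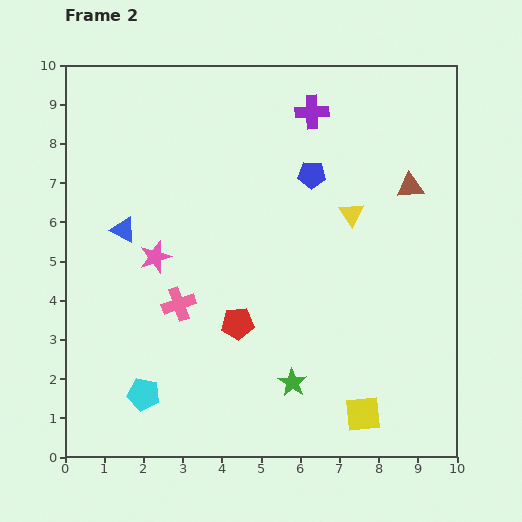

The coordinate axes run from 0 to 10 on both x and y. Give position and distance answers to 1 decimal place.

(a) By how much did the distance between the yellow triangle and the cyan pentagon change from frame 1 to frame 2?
+0.6

Distance in frame 1: 6.4. Distance in frame 2: 7.0.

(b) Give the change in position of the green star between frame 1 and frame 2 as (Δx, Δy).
(-3.5, 0.9)

The green star was at (9.3, 1.0) in frame 1 and (5.8, 1.9) in frame 2.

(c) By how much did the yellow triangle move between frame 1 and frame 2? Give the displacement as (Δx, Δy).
(-1.1, 3.8)

The yellow triangle was at (8.4, 2.4) in frame 1 and (7.3, 6.2) in frame 2.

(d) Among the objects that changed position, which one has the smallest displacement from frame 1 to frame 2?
the purple cross

(moved 0.6)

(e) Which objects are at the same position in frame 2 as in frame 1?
the blue triangle, the yellow square, the cyan pentagon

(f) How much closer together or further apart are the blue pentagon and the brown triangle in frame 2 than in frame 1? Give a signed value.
-1.6

Distance in frame 1: 4.1. Distance in frame 2: 2.5.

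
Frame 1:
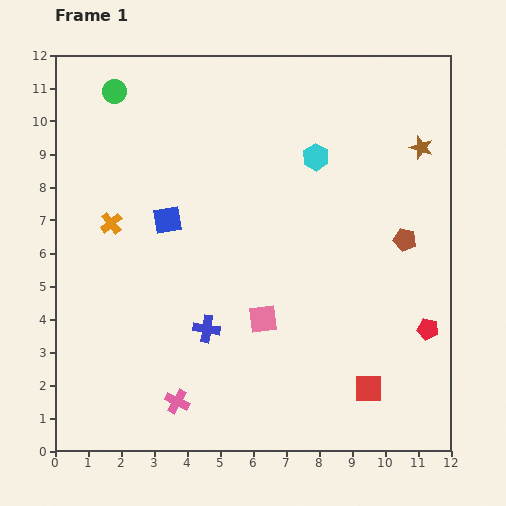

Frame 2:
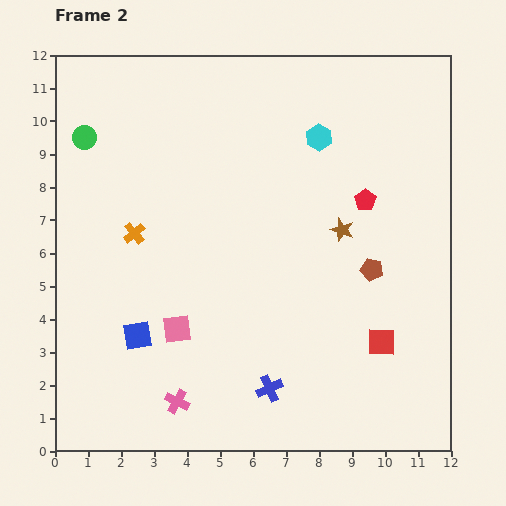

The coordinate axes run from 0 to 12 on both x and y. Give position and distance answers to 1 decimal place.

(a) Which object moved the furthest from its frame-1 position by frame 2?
the red pentagon

(moved 4.3; next 3.6)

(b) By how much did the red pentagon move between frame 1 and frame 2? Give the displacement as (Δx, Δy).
(-1.9, 3.9)

The red pentagon was at (11.3, 3.7) in frame 1 and (9.4, 7.6) in frame 2.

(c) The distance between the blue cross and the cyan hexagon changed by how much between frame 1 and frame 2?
+1.5

Distance in frame 1: 6.2. Distance in frame 2: 7.7.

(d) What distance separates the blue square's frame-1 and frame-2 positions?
3.6

The blue square moved from (3.4, 7.0) to (2.5, 3.5), a distance of √(0.9² + 3.5²) ≈ 3.6.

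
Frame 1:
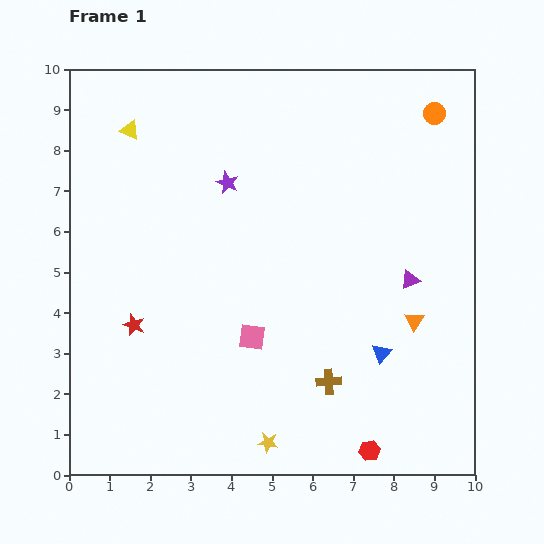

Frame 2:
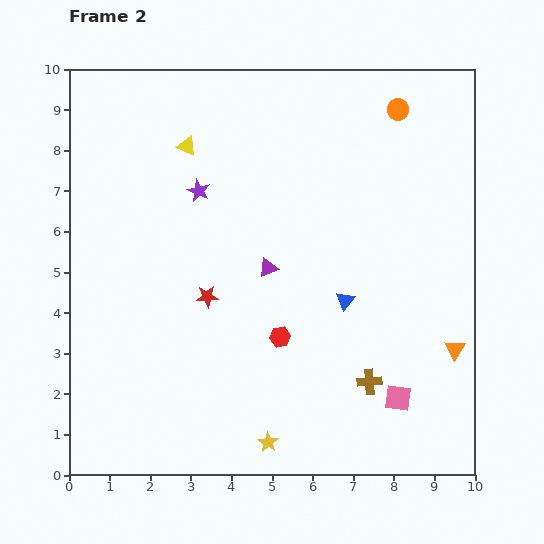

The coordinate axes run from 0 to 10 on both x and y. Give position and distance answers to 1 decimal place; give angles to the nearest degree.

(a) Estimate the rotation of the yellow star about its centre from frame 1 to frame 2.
24° clockwise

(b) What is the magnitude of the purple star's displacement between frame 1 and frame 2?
0.7

The purple star moved from (3.9, 7.2) to (3.2, 7.0), a distance of √(0.7² + 0.2²) ≈ 0.7.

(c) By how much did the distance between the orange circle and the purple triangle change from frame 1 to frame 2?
+0.9

Distance in frame 1: 4.1. Distance in frame 2: 5.0.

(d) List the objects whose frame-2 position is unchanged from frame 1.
the yellow star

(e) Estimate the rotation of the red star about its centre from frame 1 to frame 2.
26° counter-clockwise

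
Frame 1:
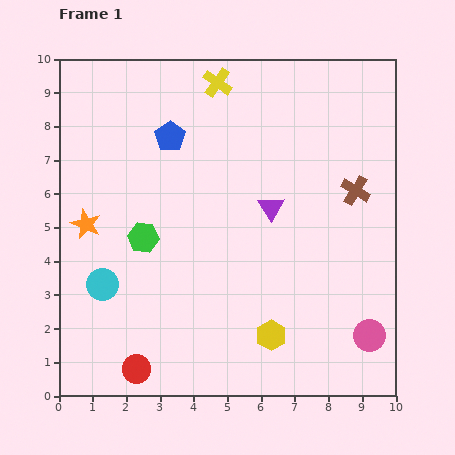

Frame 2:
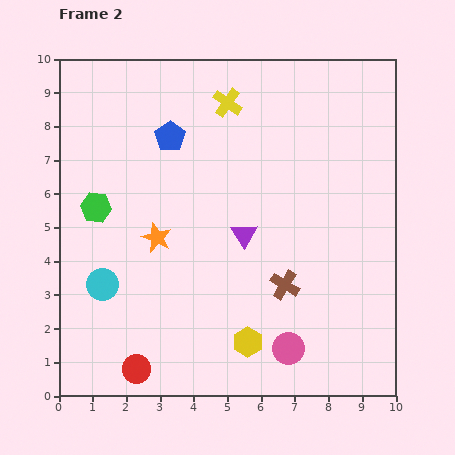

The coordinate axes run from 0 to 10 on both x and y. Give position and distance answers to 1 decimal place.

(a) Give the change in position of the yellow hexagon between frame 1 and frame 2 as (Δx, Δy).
(-0.7, -0.2)

The yellow hexagon was at (6.3, 1.8) in frame 1 and (5.6, 1.6) in frame 2.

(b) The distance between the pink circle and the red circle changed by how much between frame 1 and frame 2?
-2.5

Distance in frame 1: 7.0. Distance in frame 2: 4.5.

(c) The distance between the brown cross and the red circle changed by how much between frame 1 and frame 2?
-3.3

Distance in frame 1: 8.4. Distance in frame 2: 5.1.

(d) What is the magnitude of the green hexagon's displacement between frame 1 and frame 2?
1.7

The green hexagon moved from (2.5, 4.7) to (1.1, 5.6), a distance of √(1.4² + 0.9²) ≈ 1.7.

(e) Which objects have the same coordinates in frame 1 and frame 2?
the blue pentagon, the red circle, the cyan circle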